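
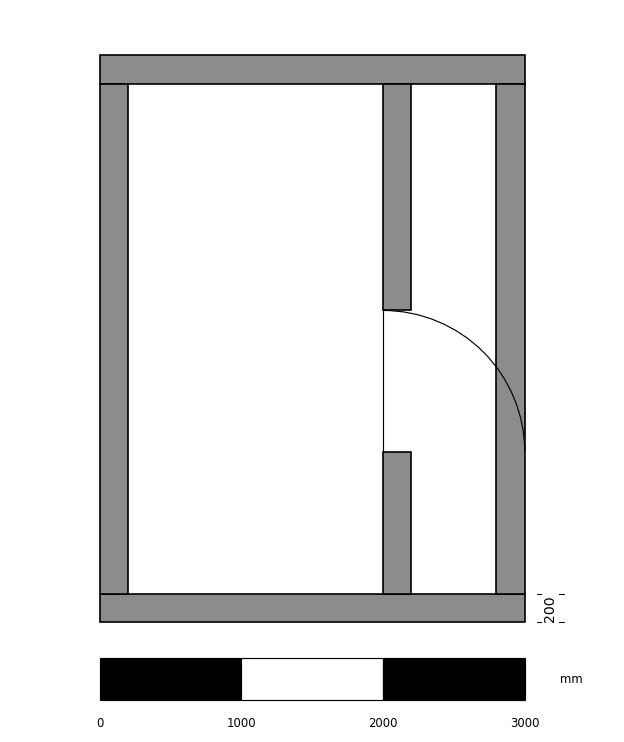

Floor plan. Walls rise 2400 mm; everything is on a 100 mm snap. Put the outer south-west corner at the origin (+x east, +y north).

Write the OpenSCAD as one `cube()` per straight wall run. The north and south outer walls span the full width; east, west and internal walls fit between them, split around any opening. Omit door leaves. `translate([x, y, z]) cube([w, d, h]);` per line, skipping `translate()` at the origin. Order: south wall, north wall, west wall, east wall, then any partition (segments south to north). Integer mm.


cube([3000, 200, 2400]);
translate([0, 3800, 0]) cube([3000, 200, 2400]);
translate([0, 200, 0]) cube([200, 3600, 2400]);
translate([2800, 200, 0]) cube([200, 3600, 2400]);
translate([2000, 200, 0]) cube([200, 1000, 2400]);
translate([2000, 2200, 0]) cube([200, 1600, 2400]);


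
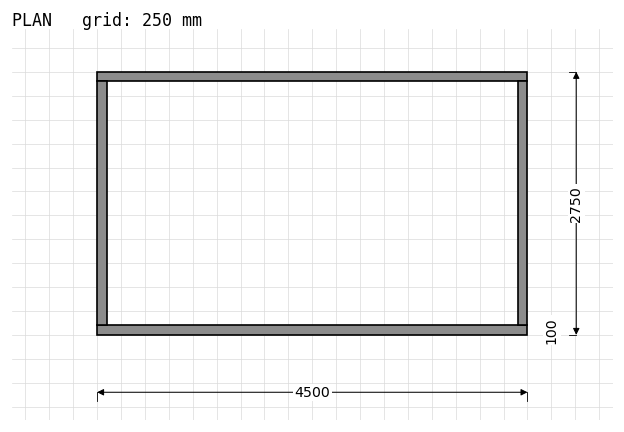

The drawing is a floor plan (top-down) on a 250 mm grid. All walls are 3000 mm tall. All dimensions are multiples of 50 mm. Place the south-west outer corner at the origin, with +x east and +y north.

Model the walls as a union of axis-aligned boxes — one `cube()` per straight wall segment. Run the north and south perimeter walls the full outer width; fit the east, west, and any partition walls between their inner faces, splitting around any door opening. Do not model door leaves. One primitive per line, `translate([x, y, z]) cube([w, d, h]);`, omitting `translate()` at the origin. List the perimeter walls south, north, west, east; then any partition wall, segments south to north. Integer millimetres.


cube([4500, 100, 3000]);
translate([0, 2650, 0]) cube([4500, 100, 3000]);
translate([0, 100, 0]) cube([100, 2550, 3000]);
translate([4400, 100, 0]) cube([100, 2550, 3000]);


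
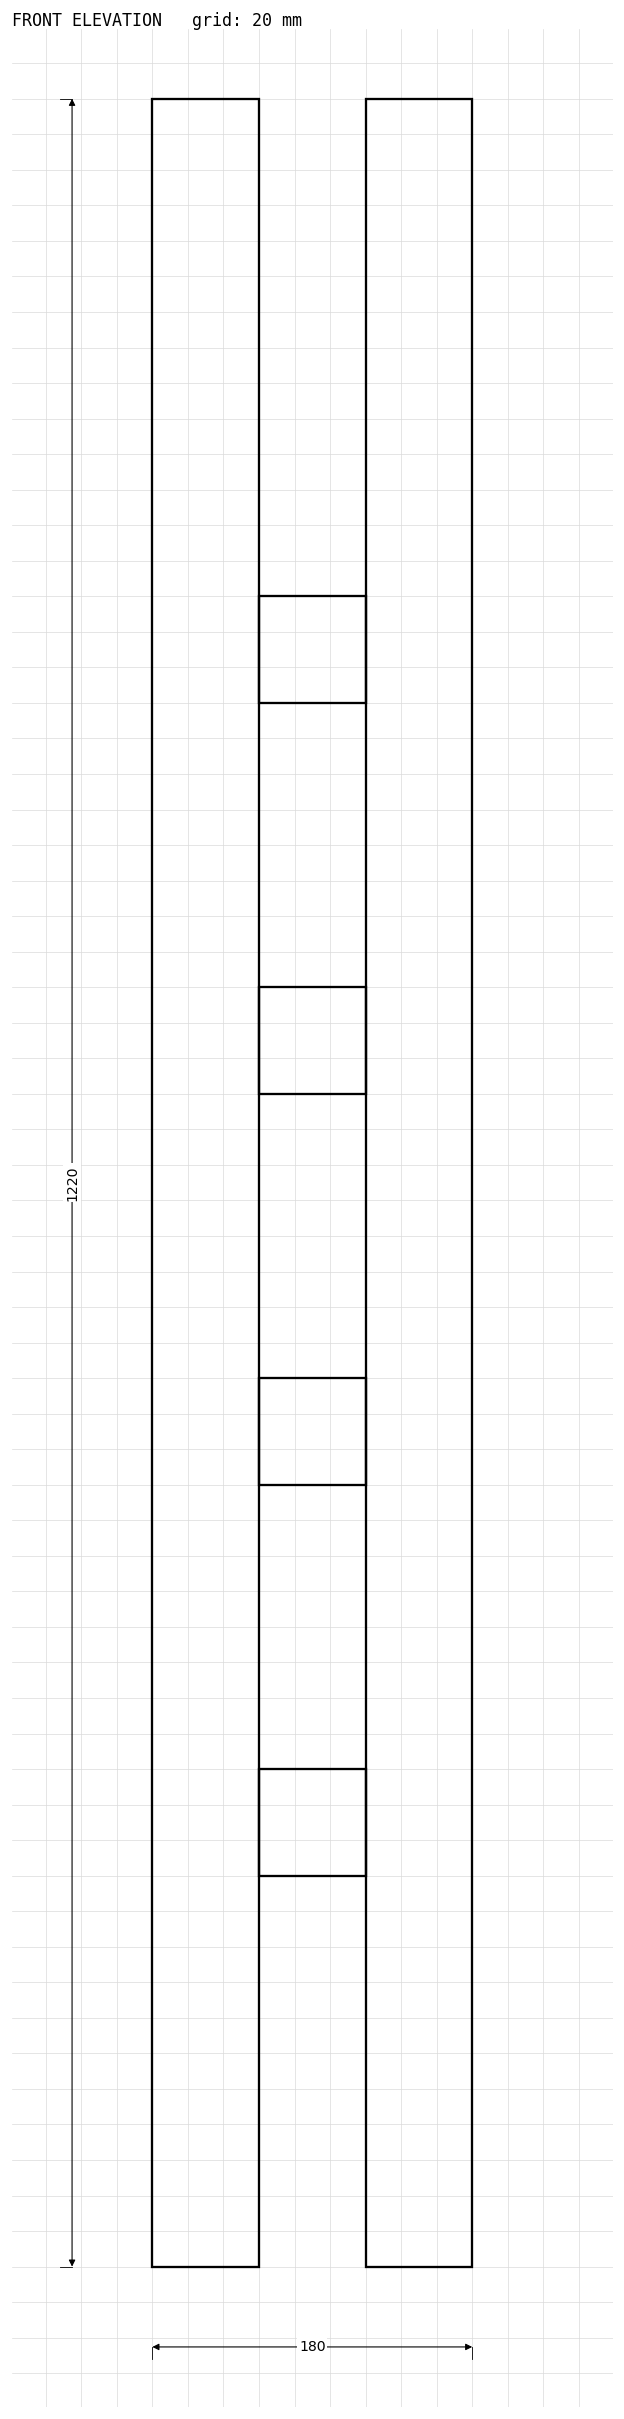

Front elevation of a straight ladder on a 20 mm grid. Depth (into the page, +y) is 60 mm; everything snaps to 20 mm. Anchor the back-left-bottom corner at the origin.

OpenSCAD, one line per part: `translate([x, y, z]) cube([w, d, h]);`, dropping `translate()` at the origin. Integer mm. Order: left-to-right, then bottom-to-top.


cube([60, 60, 1220]);
translate([60, 0, 220]) cube([60, 60, 60]);
translate([60, 0, 440]) cube([60, 60, 60]);
translate([60, 0, 660]) cube([60, 60, 60]);
translate([60, 0, 880]) cube([60, 60, 60]);
translate([120, 0, 0]) cube([60, 60, 1220]);


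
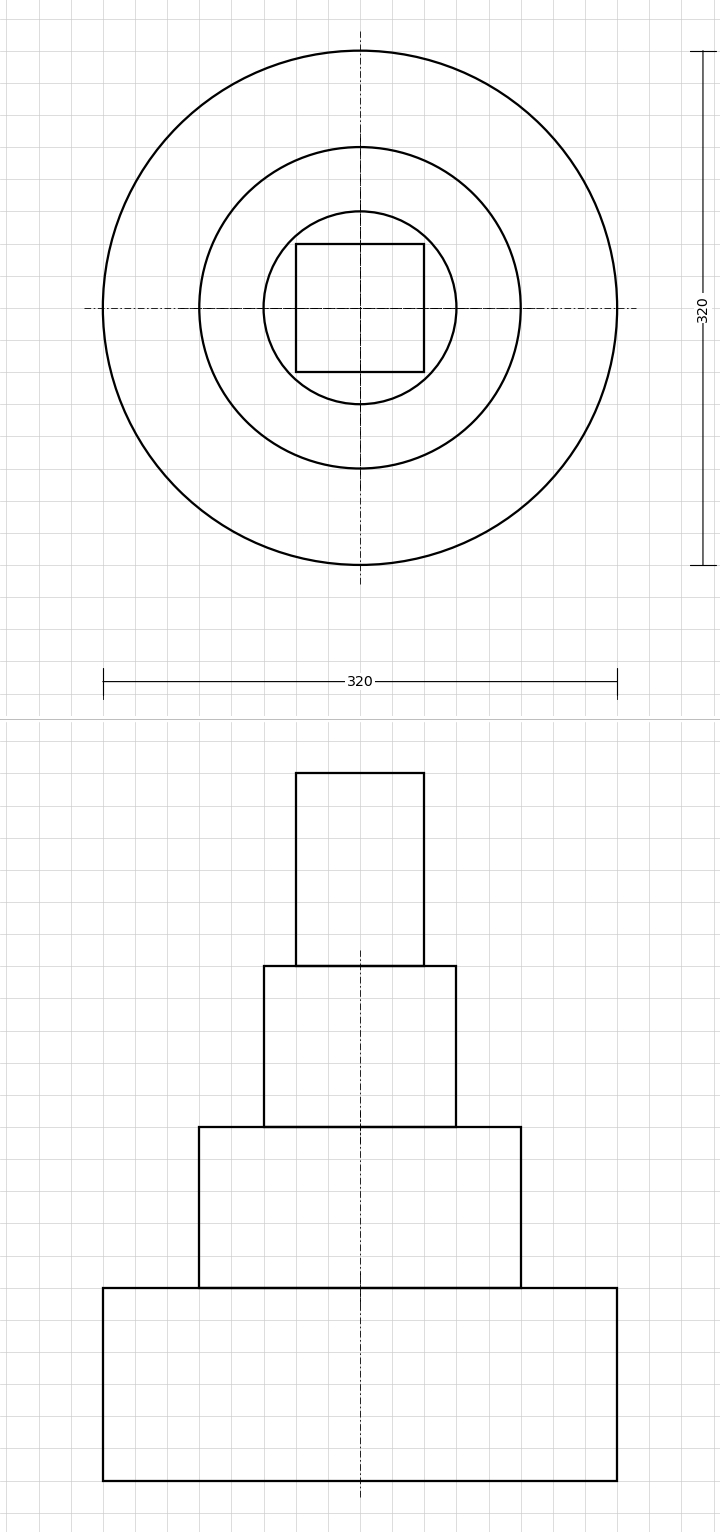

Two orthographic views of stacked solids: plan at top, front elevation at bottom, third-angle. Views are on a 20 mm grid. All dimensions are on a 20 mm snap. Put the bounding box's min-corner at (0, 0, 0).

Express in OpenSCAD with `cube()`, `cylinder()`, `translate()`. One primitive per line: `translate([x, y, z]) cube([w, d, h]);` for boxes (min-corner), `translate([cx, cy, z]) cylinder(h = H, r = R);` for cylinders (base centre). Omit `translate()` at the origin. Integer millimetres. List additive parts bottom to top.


translate([160, 160, 0]) cylinder(h = 120, r = 160);
translate([160, 160, 120]) cylinder(h = 100, r = 100);
translate([160, 160, 220]) cylinder(h = 100, r = 60);
translate([120, 120, 320]) cube([80, 80, 120]);


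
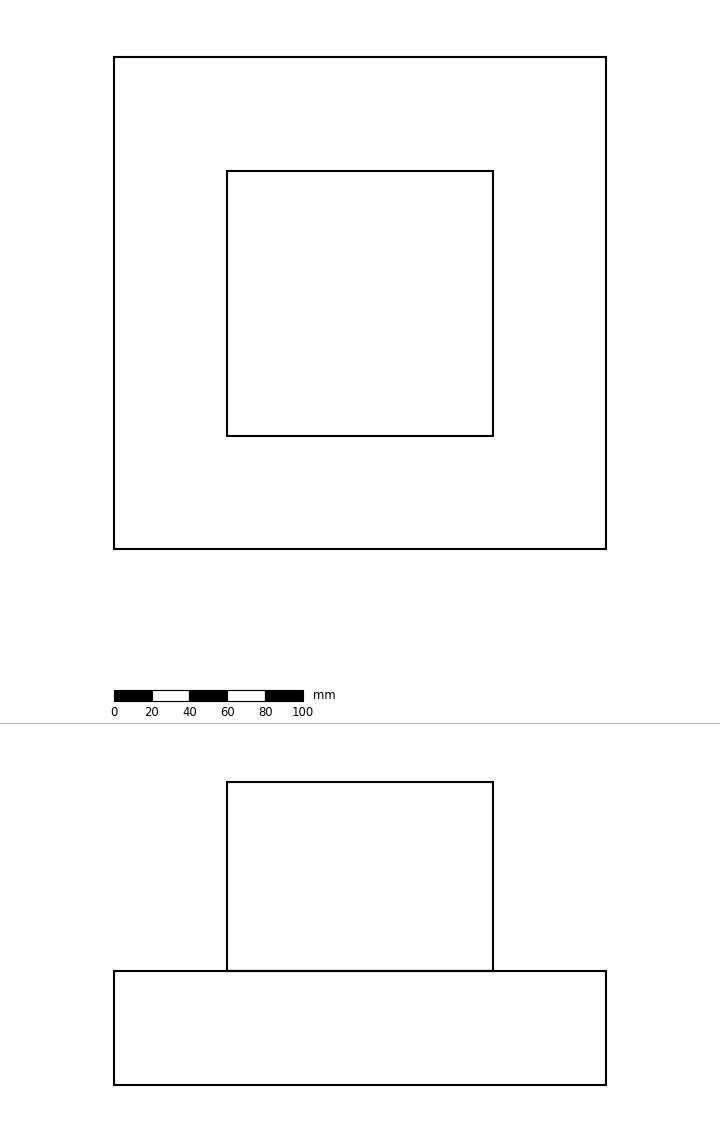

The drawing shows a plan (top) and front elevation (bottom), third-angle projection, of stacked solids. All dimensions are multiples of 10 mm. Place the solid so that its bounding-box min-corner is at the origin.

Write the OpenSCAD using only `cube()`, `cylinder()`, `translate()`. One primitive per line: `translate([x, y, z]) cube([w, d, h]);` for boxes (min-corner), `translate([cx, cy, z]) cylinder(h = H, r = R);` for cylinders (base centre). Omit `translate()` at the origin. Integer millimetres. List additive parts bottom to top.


cube([260, 260, 60]);
translate([60, 60, 60]) cube([140, 140, 100]);


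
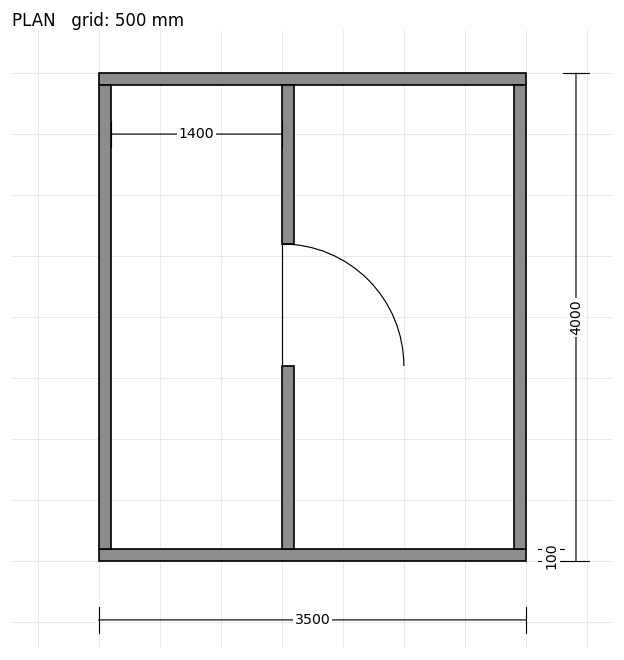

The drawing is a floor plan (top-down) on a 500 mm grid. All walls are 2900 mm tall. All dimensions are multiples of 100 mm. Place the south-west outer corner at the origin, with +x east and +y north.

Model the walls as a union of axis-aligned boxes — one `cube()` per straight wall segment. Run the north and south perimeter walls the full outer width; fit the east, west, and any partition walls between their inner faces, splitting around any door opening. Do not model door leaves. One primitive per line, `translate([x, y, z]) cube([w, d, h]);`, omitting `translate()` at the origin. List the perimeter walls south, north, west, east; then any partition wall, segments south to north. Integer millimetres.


cube([3500, 100, 2900]);
translate([0, 3900, 0]) cube([3500, 100, 2900]);
translate([0, 100, 0]) cube([100, 3800, 2900]);
translate([3400, 100, 0]) cube([100, 3800, 2900]);
translate([1500, 100, 0]) cube([100, 1500, 2900]);
translate([1500, 2600, 0]) cube([100, 1300, 2900]);


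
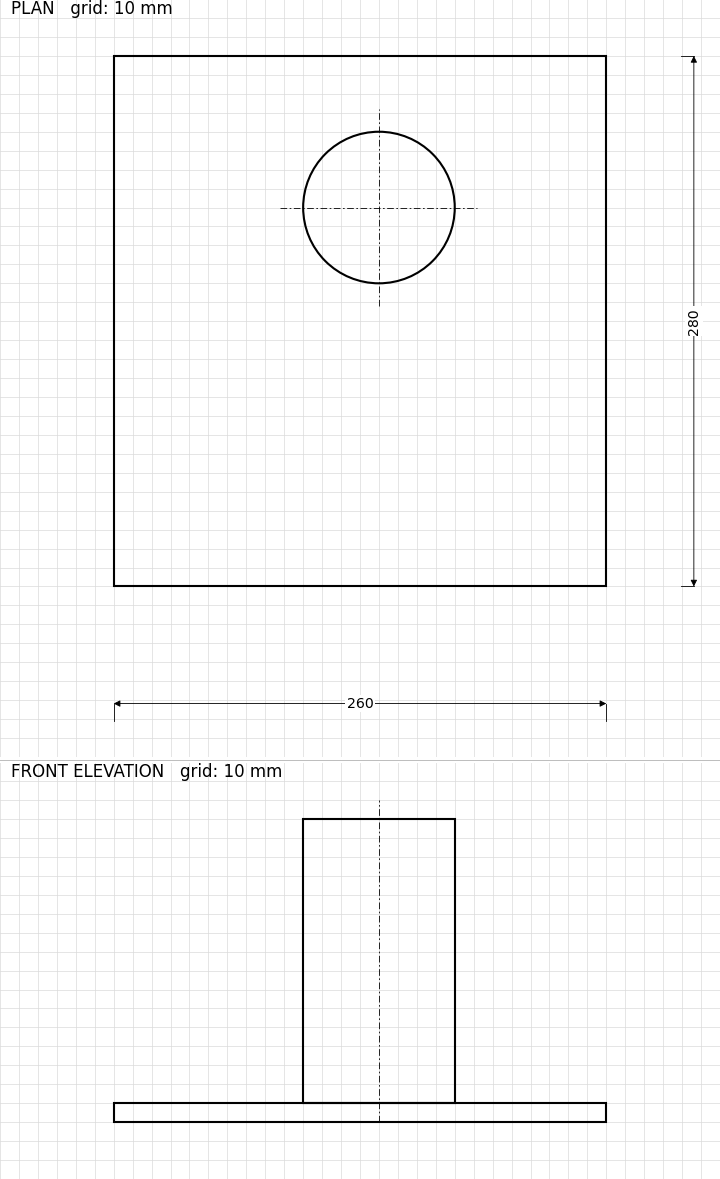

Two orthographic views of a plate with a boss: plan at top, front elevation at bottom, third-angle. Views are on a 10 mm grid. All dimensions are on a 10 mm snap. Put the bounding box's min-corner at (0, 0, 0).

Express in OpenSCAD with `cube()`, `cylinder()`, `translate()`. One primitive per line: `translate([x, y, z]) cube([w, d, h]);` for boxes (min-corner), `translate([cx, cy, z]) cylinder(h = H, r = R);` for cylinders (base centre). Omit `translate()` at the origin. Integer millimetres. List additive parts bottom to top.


cube([260, 280, 10]);
translate([140, 200, 10]) cylinder(h = 150, r = 40);


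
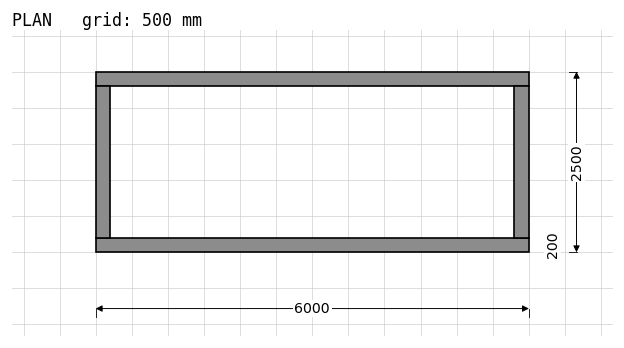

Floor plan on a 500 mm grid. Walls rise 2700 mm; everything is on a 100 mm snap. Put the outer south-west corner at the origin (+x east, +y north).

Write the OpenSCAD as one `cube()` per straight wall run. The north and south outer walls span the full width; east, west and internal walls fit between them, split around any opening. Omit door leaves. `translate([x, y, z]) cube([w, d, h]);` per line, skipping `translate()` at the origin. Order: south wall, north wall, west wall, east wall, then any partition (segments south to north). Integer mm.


cube([6000, 200, 2700]);
translate([0, 2300, 0]) cube([6000, 200, 2700]);
translate([0, 200, 0]) cube([200, 2100, 2700]);
translate([5800, 200, 0]) cube([200, 2100, 2700]);


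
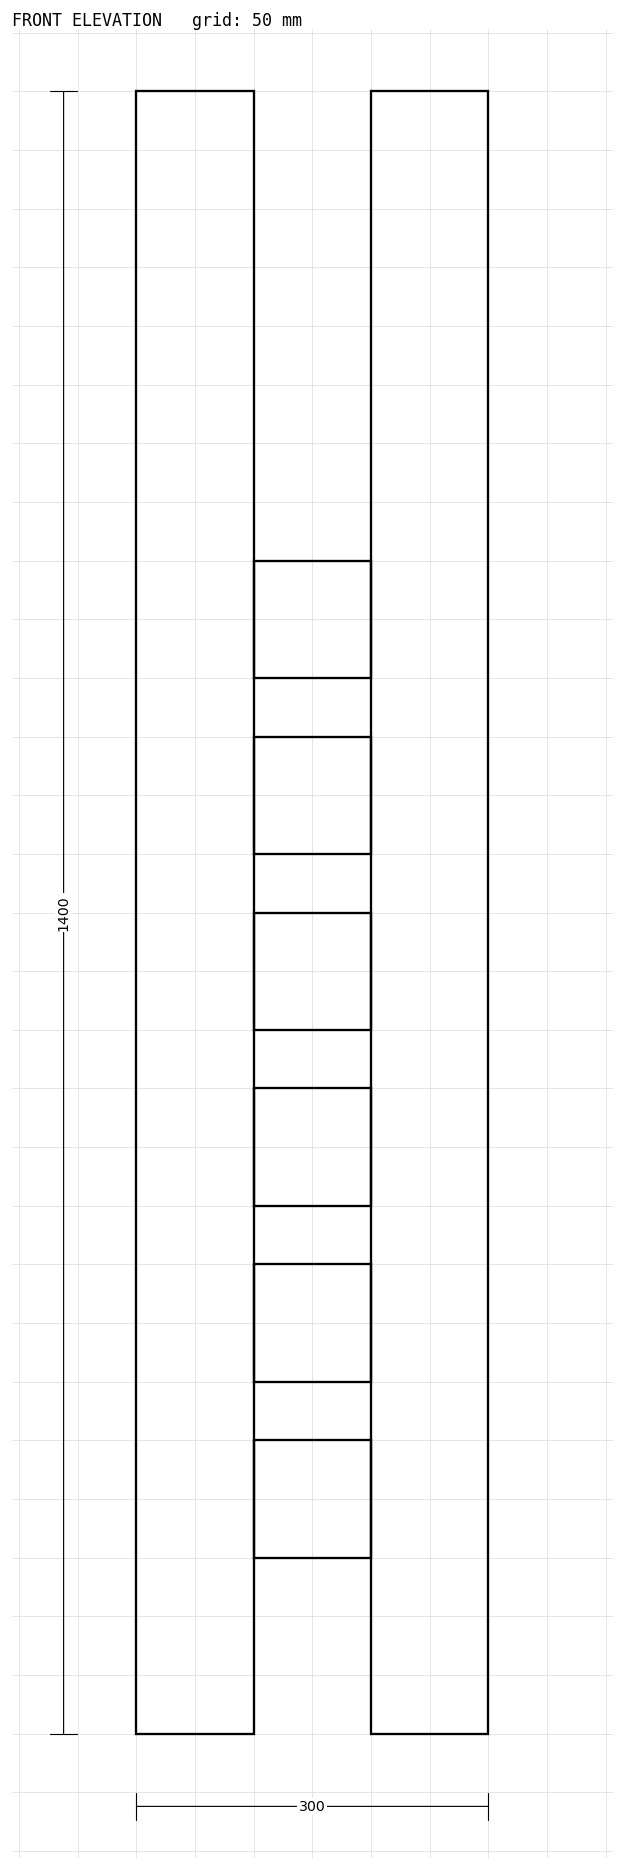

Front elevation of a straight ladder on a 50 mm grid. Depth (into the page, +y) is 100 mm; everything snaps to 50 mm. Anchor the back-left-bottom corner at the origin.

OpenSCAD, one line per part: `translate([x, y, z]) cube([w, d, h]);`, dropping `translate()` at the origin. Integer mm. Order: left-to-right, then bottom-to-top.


cube([100, 100, 1400]);
translate([100, 0, 150]) cube([100, 100, 100]);
translate([100, 0, 300]) cube([100, 100, 100]);
translate([100, 0, 450]) cube([100, 100, 100]);
translate([100, 0, 600]) cube([100, 100, 100]);
translate([100, 0, 750]) cube([100, 100, 100]);
translate([100, 0, 900]) cube([100, 100, 100]);
translate([200, 0, 0]) cube([100, 100, 1400]);


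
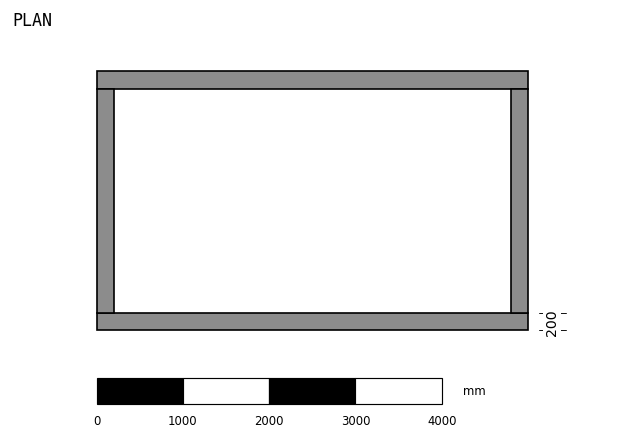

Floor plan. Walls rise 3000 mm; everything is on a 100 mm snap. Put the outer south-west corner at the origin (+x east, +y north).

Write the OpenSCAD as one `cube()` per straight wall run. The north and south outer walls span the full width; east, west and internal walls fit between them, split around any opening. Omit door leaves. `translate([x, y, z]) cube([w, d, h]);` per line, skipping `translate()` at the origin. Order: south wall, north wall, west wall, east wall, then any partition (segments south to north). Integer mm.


cube([5000, 200, 3000]);
translate([0, 2800, 0]) cube([5000, 200, 3000]);
translate([0, 200, 0]) cube([200, 2600, 3000]);
translate([4800, 200, 0]) cube([200, 2600, 3000]);


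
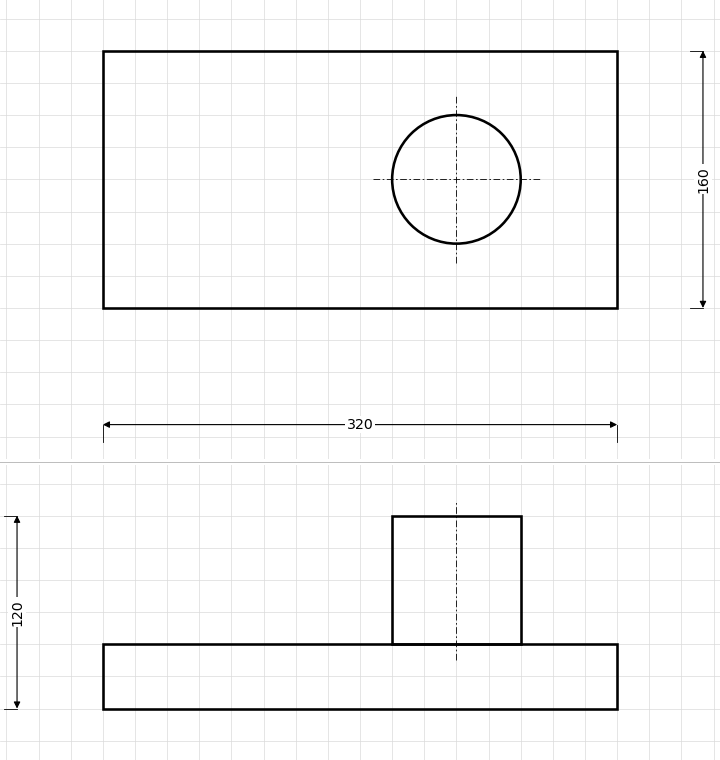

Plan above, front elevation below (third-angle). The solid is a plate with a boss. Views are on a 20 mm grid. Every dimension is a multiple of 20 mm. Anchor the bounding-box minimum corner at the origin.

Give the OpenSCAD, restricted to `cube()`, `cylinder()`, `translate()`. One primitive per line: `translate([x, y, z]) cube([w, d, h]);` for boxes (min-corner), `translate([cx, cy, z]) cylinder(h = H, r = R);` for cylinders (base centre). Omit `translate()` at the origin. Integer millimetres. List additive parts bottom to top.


cube([320, 160, 40]);
translate([220, 80, 40]) cylinder(h = 80, r = 40);


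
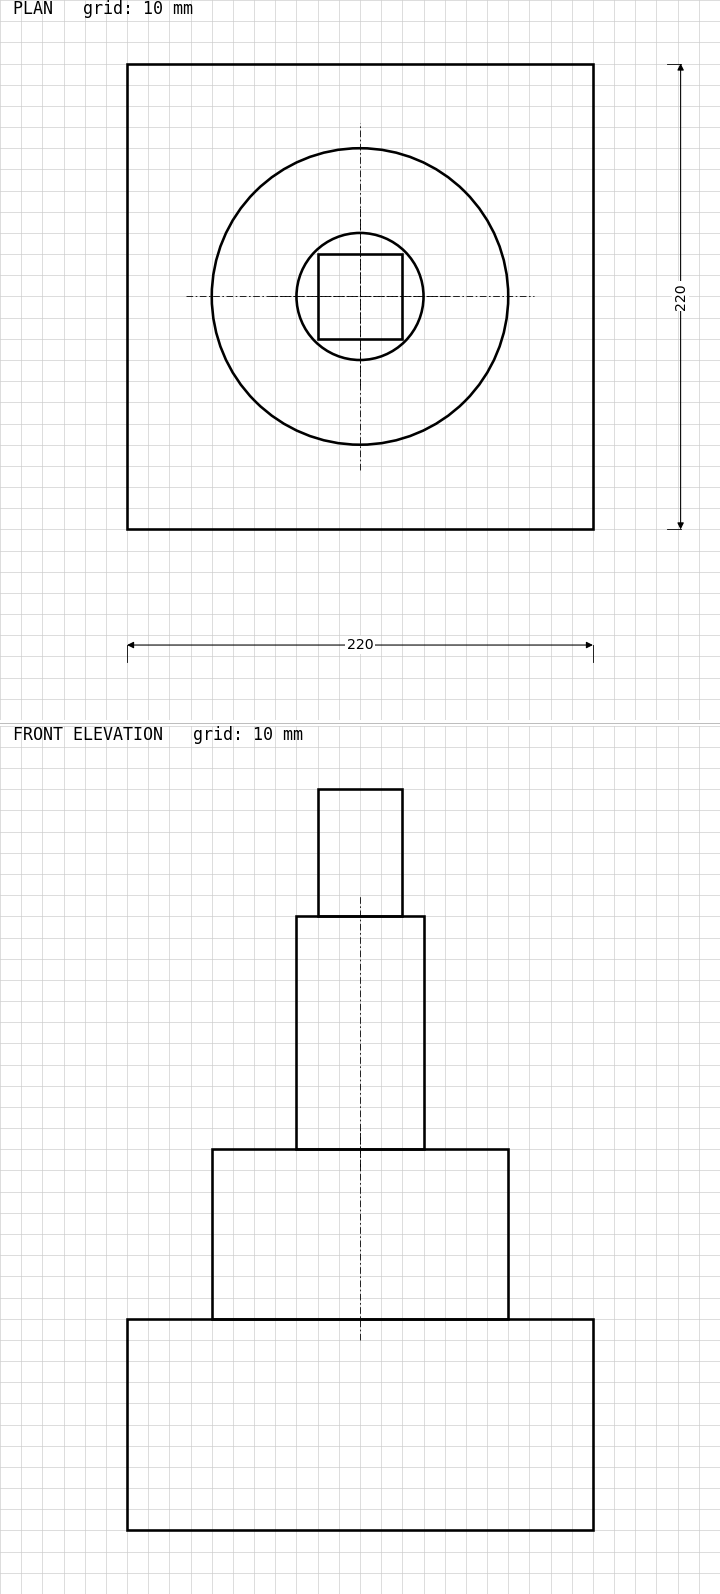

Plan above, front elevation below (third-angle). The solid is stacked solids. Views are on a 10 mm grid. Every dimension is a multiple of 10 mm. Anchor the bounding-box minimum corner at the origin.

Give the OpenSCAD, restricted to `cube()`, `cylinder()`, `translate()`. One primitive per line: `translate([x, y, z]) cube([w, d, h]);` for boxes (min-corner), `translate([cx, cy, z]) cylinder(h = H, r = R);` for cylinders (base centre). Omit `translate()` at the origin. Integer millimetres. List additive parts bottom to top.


cube([220, 220, 100]);
translate([110, 110, 100]) cylinder(h = 80, r = 70);
translate([110, 110, 180]) cylinder(h = 110, r = 30);
translate([90, 90, 290]) cube([40, 40, 60]);


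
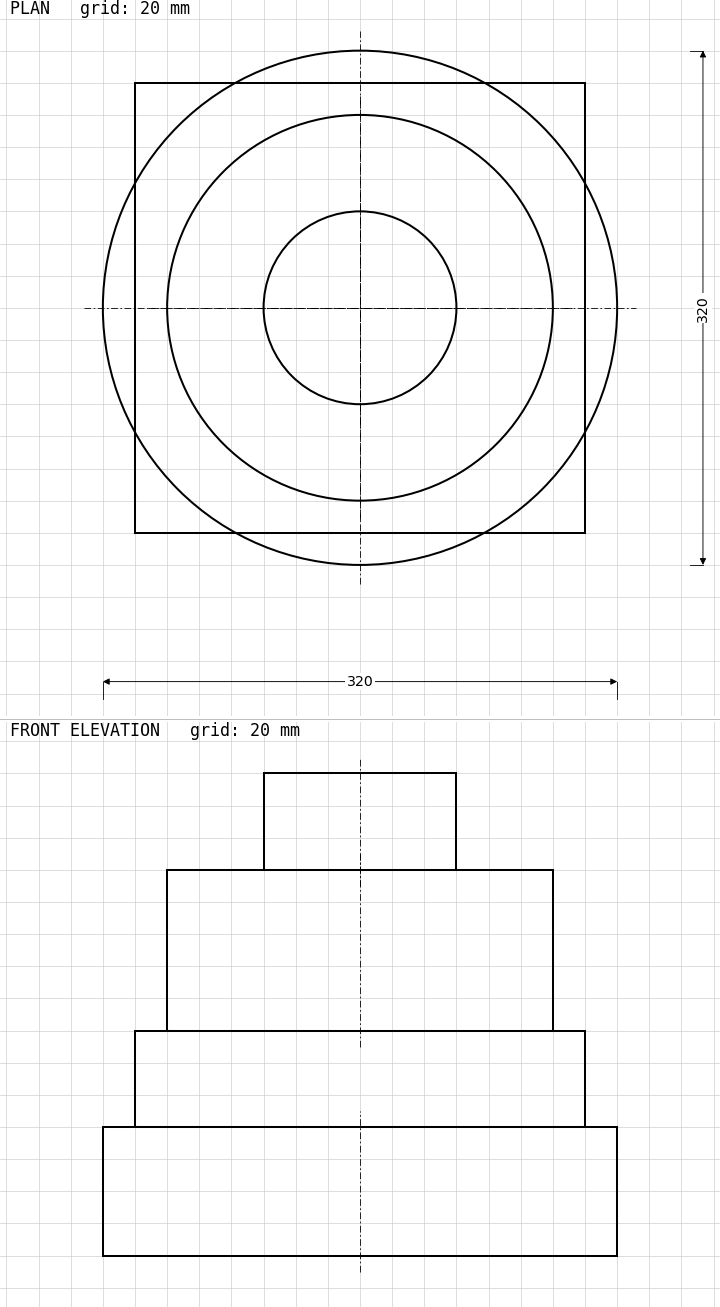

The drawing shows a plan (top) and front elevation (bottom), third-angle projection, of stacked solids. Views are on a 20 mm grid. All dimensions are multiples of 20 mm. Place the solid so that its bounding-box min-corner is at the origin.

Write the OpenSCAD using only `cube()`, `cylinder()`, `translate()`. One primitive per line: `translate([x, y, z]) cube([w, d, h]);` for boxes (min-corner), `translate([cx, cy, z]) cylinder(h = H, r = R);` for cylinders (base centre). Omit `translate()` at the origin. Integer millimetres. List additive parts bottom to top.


translate([160, 160, 0]) cylinder(h = 80, r = 160);
translate([20, 20, 80]) cube([280, 280, 60]);
translate([160, 160, 140]) cylinder(h = 100, r = 120);
translate([160, 160, 240]) cylinder(h = 60, r = 60);


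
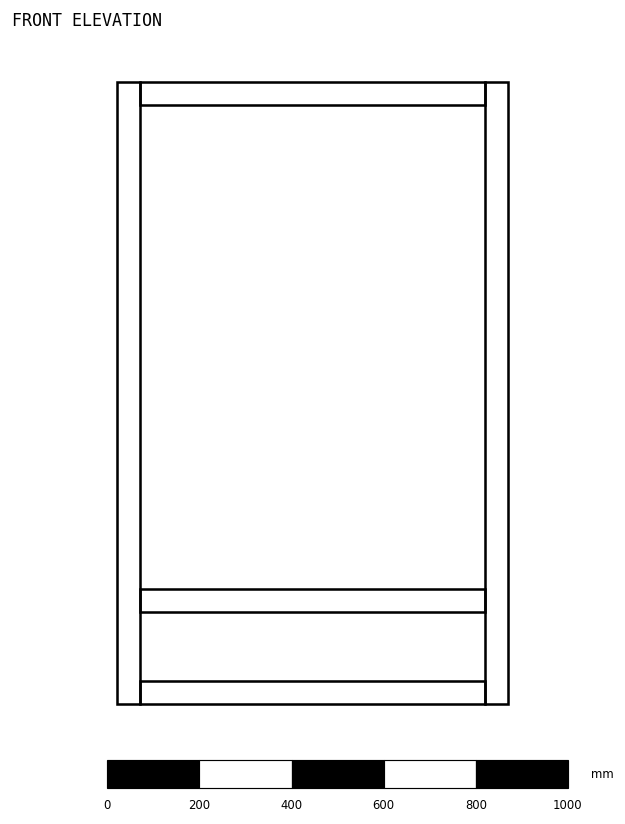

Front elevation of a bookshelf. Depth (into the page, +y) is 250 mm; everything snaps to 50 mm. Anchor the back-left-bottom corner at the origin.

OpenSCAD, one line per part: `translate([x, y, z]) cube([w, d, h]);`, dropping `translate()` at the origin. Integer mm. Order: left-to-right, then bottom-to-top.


cube([50, 250, 1350]);
translate([50, 0, 0]) cube([750, 250, 50]);
translate([50, 0, 200]) cube([750, 250, 50]);
translate([50, 0, 1300]) cube([750, 250, 50]);
translate([800, 0, 0]) cube([50, 250, 1350]);


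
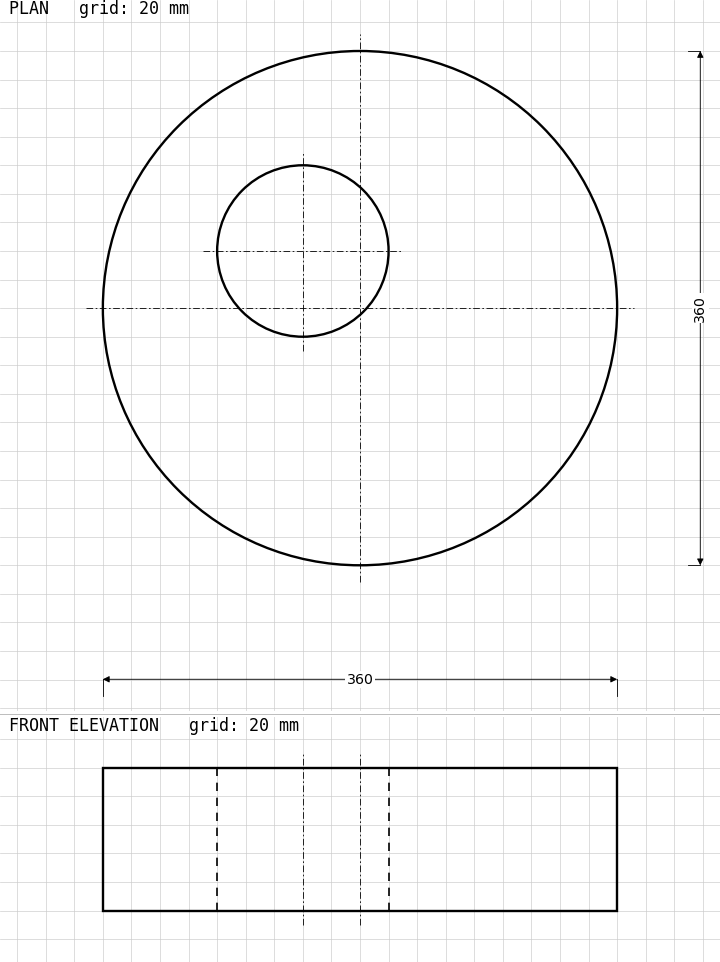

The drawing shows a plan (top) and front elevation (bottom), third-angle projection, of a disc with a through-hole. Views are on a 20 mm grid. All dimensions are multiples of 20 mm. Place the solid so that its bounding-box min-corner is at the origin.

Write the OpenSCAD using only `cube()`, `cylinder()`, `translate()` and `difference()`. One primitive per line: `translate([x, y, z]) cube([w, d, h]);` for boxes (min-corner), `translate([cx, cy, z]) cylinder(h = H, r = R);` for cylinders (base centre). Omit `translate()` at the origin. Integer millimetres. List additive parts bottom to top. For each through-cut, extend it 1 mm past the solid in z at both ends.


difference() {
  translate([180, 180, 0]) cylinder(h = 100, r = 180);
  translate([140, 220, -1]) cylinder(h = 102, r = 60);
}


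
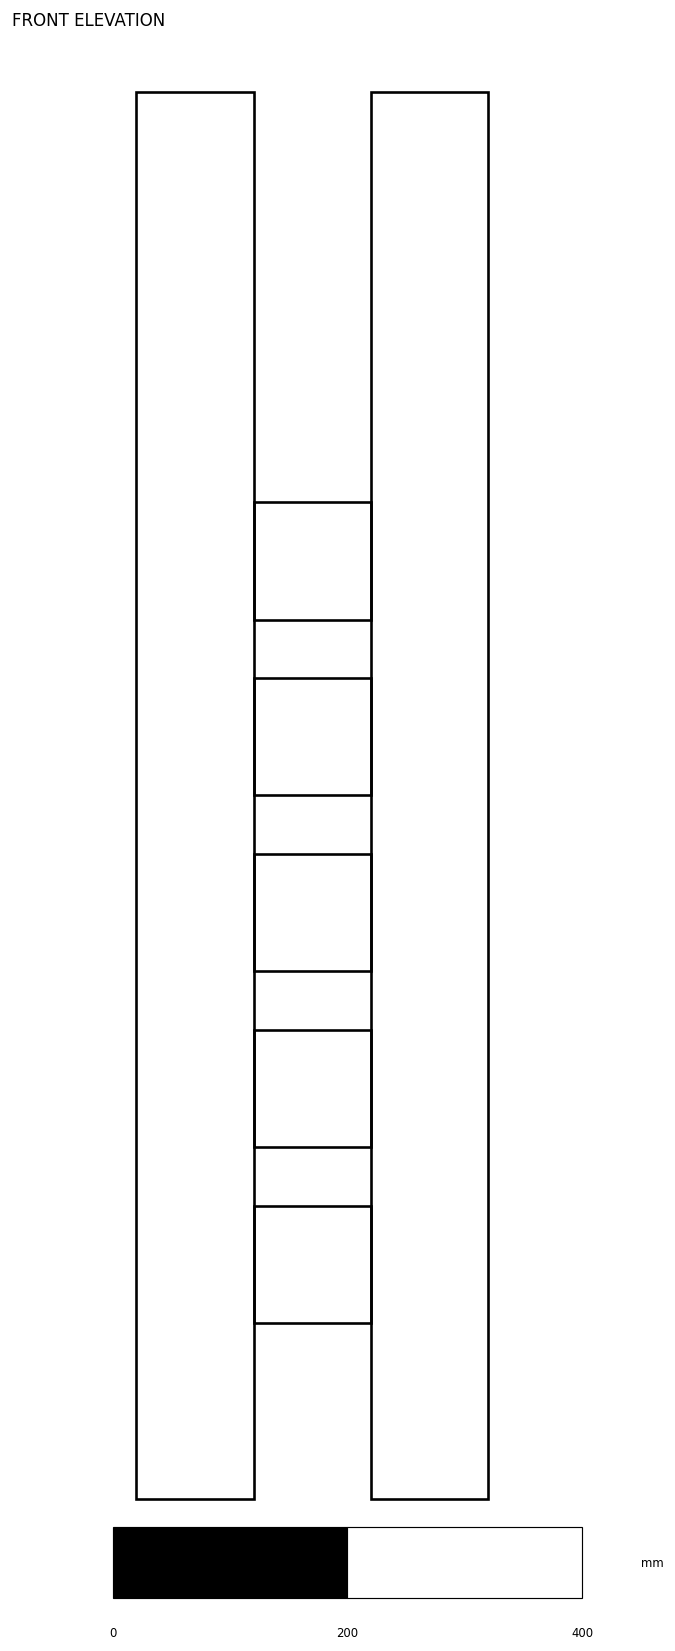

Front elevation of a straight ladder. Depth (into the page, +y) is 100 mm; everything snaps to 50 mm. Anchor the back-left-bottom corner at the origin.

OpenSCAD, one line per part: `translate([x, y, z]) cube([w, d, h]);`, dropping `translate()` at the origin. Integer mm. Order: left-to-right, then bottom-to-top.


cube([100, 100, 1200]);
translate([100, 0, 150]) cube([100, 100, 100]);
translate([100, 0, 300]) cube([100, 100, 100]);
translate([100, 0, 450]) cube([100, 100, 100]);
translate([100, 0, 600]) cube([100, 100, 100]);
translate([100, 0, 750]) cube([100, 100, 100]);
translate([200, 0, 0]) cube([100, 100, 1200]);


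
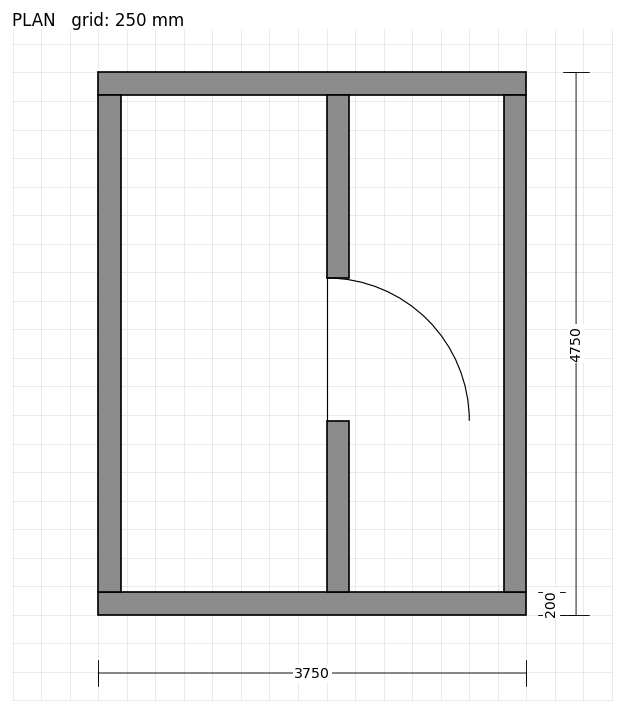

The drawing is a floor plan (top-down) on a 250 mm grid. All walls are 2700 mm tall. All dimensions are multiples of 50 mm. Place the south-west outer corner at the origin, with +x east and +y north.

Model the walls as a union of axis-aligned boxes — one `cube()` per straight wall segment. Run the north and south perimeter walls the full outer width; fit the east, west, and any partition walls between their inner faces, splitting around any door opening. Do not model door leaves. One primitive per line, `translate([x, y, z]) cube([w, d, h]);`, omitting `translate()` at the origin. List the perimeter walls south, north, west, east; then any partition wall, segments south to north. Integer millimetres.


cube([3750, 200, 2700]);
translate([0, 4550, 0]) cube([3750, 200, 2700]);
translate([0, 200, 0]) cube([200, 4350, 2700]);
translate([3550, 200, 0]) cube([200, 4350, 2700]);
translate([2000, 200, 0]) cube([200, 1500, 2700]);
translate([2000, 2950, 0]) cube([200, 1600, 2700]);


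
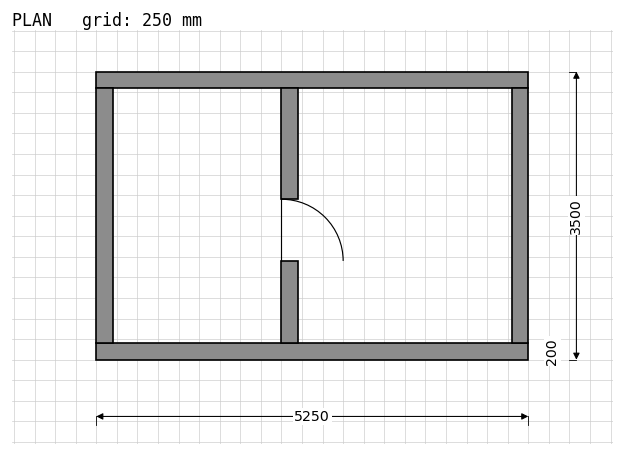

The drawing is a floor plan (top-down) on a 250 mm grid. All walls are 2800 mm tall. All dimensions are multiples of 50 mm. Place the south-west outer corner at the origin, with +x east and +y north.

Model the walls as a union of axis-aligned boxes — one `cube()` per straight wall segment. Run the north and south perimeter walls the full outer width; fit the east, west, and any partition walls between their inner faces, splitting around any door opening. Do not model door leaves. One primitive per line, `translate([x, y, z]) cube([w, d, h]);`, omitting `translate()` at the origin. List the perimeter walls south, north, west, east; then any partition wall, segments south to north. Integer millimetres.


cube([5250, 200, 2800]);
translate([0, 3300, 0]) cube([5250, 200, 2800]);
translate([0, 200, 0]) cube([200, 3100, 2800]);
translate([5050, 200, 0]) cube([200, 3100, 2800]);
translate([2250, 200, 0]) cube([200, 1000, 2800]);
translate([2250, 1950, 0]) cube([200, 1350, 2800]);


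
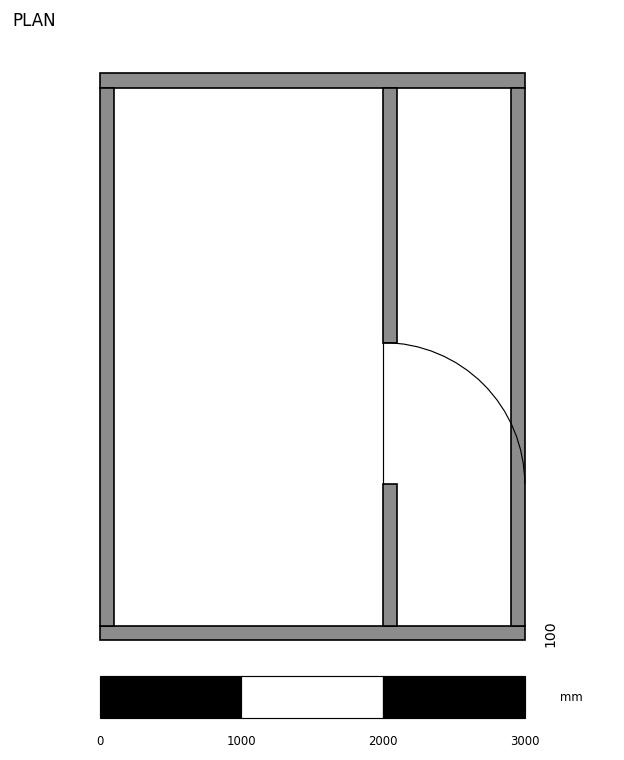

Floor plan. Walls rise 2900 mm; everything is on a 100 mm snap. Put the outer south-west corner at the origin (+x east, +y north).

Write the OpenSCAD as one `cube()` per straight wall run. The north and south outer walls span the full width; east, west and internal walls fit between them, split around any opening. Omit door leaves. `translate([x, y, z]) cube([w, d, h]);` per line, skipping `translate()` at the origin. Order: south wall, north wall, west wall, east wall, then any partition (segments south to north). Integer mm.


cube([3000, 100, 2900]);
translate([0, 3900, 0]) cube([3000, 100, 2900]);
translate([0, 100, 0]) cube([100, 3800, 2900]);
translate([2900, 100, 0]) cube([100, 3800, 2900]);
translate([2000, 100, 0]) cube([100, 1000, 2900]);
translate([2000, 2100, 0]) cube([100, 1800, 2900]);


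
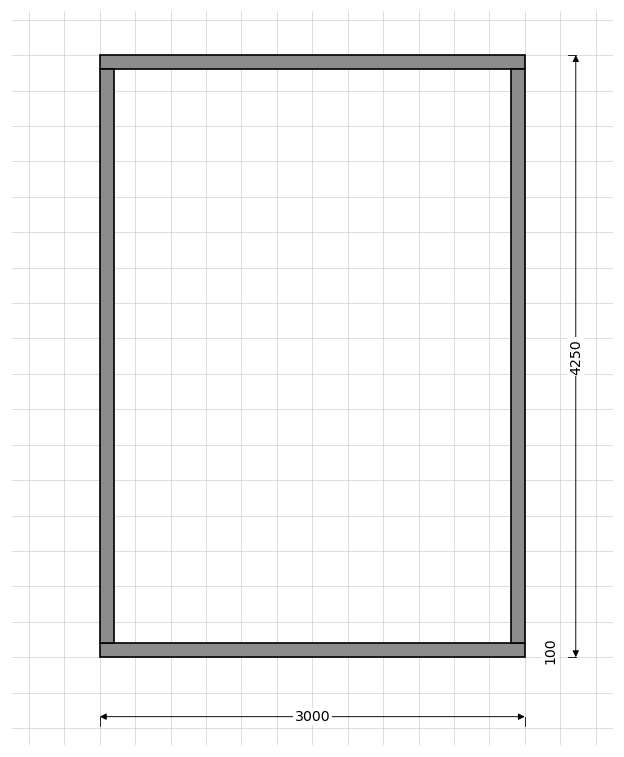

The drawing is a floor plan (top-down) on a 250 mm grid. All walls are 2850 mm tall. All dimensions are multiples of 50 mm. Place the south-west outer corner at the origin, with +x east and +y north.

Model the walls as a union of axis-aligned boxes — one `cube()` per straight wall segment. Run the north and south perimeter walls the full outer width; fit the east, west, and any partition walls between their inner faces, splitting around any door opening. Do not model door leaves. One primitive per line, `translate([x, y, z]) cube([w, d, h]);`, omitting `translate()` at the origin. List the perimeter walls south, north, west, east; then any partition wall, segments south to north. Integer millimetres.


cube([3000, 100, 2850]);
translate([0, 4150, 0]) cube([3000, 100, 2850]);
translate([0, 100, 0]) cube([100, 4050, 2850]);
translate([2900, 100, 0]) cube([100, 4050, 2850]);


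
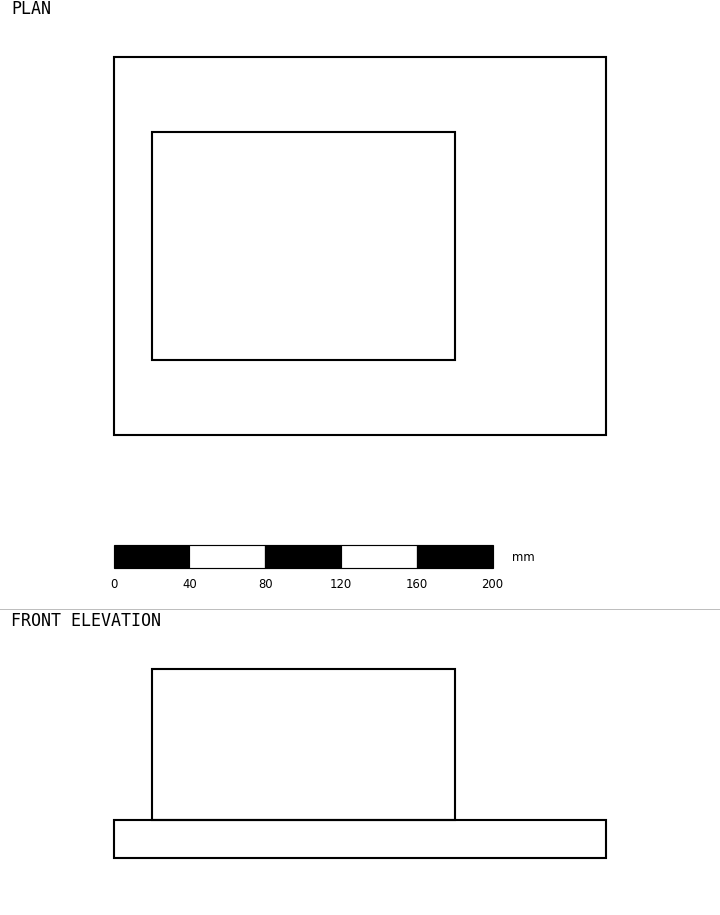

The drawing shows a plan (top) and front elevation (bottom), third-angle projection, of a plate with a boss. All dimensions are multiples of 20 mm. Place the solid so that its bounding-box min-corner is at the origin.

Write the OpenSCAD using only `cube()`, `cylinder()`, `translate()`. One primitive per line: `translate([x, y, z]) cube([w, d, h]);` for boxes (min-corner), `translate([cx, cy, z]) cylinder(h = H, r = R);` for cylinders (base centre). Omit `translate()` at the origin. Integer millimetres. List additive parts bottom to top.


cube([260, 200, 20]);
translate([20, 40, 20]) cube([160, 120, 80]);


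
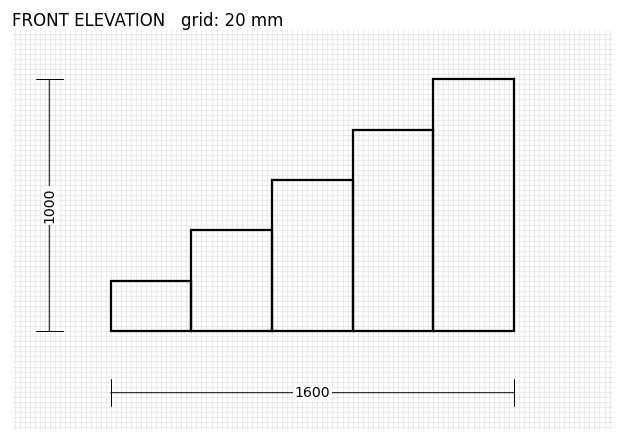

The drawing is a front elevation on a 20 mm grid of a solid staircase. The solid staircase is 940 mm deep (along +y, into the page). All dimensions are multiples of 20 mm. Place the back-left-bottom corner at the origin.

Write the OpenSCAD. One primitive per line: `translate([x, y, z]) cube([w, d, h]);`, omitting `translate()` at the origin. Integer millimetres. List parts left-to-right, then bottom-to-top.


cube([320, 940, 200]);
translate([320, 0, 0]) cube([320, 940, 400]);
translate([640, 0, 0]) cube([320, 940, 600]);
translate([960, 0, 0]) cube([320, 940, 800]);
translate([1280, 0, 0]) cube([320, 940, 1000]);


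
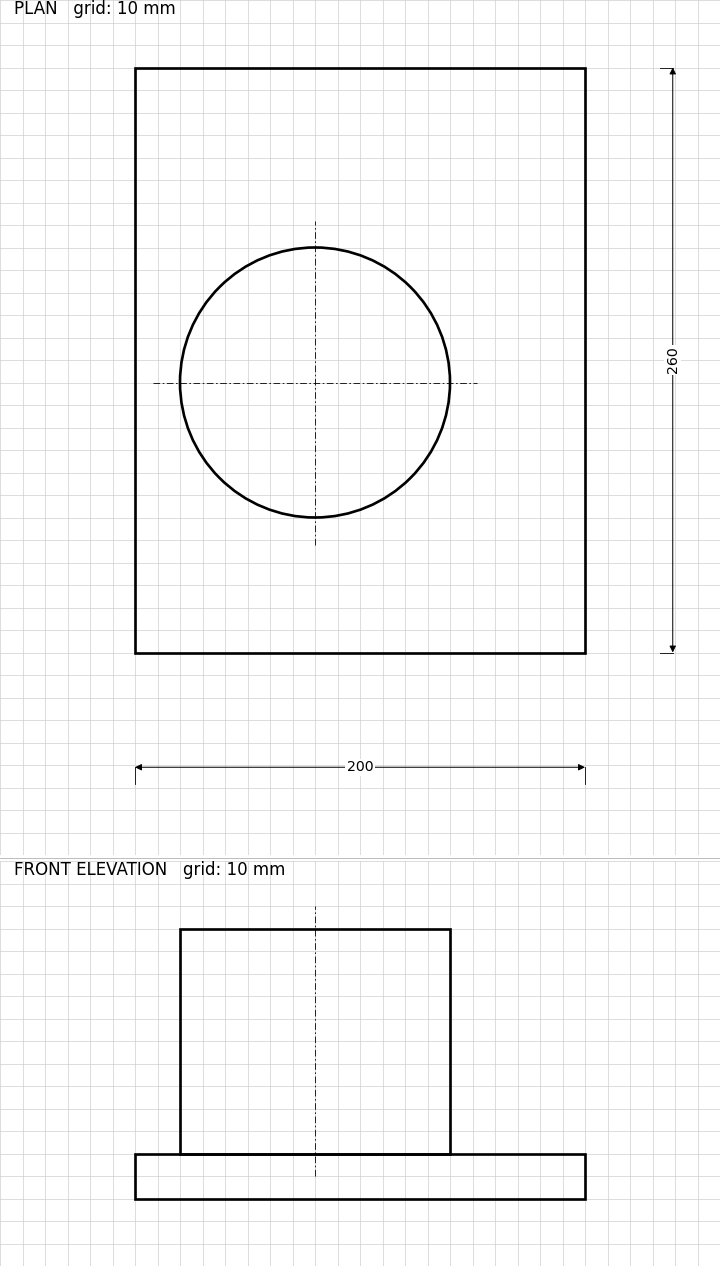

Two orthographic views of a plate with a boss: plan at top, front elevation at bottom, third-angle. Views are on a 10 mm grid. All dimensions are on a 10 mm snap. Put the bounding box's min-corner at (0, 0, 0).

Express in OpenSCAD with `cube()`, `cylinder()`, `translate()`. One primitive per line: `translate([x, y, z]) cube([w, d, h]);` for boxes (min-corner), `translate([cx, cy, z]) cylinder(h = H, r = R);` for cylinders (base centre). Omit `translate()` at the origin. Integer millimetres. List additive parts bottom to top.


cube([200, 260, 20]);
translate([80, 120, 20]) cylinder(h = 100, r = 60);


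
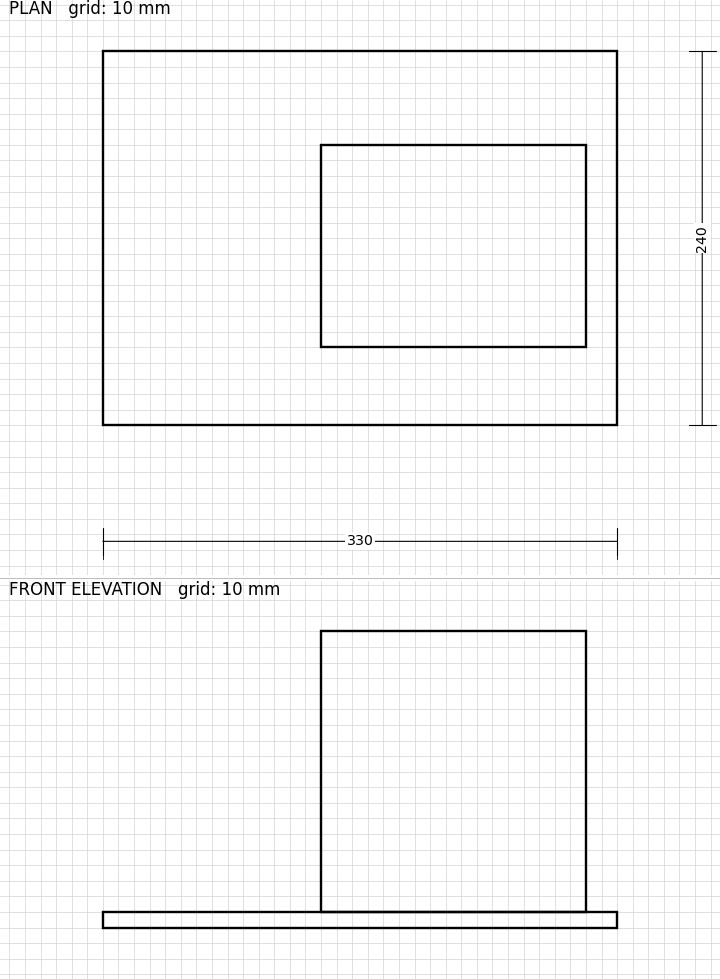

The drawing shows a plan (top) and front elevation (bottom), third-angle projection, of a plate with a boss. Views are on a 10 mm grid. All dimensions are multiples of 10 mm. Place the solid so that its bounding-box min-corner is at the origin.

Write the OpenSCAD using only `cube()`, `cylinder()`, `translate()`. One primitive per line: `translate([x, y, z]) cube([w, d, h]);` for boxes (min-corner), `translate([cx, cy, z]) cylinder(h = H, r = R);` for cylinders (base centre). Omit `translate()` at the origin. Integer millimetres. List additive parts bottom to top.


cube([330, 240, 10]);
translate([140, 50, 10]) cube([170, 130, 180]);


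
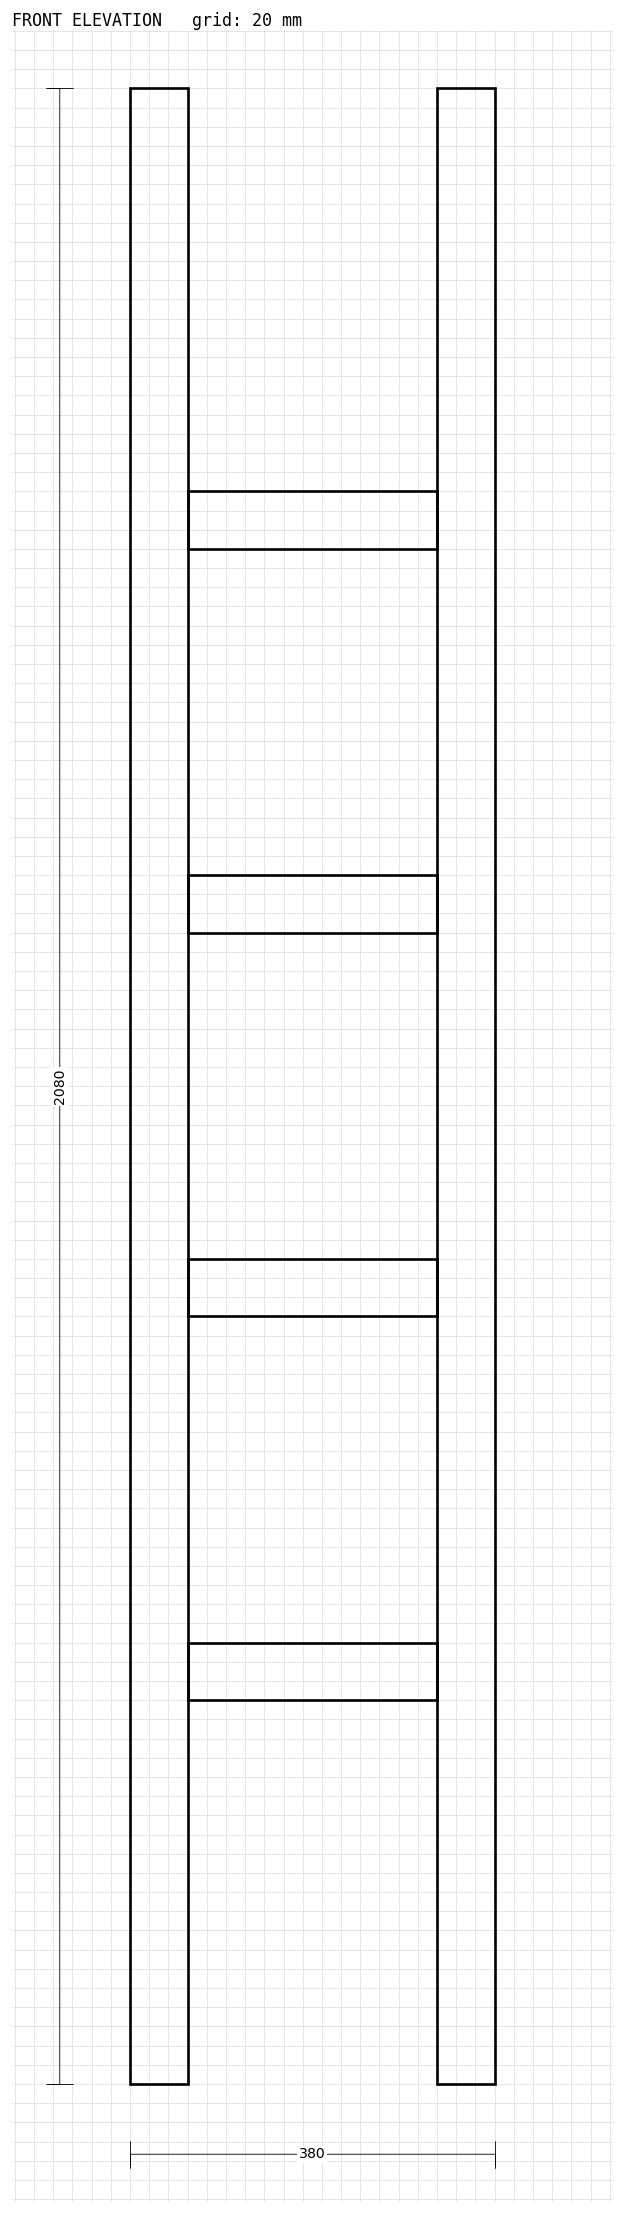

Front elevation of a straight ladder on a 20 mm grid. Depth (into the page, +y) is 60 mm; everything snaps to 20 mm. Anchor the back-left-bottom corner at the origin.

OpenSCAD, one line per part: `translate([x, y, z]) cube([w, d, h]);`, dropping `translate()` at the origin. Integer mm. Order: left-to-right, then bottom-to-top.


cube([60, 60, 2080]);
translate([60, 0, 400]) cube([260, 60, 60]);
translate([60, 0, 800]) cube([260, 60, 60]);
translate([60, 0, 1200]) cube([260, 60, 60]);
translate([60, 0, 1600]) cube([260, 60, 60]);
translate([320, 0, 0]) cube([60, 60, 2080]);


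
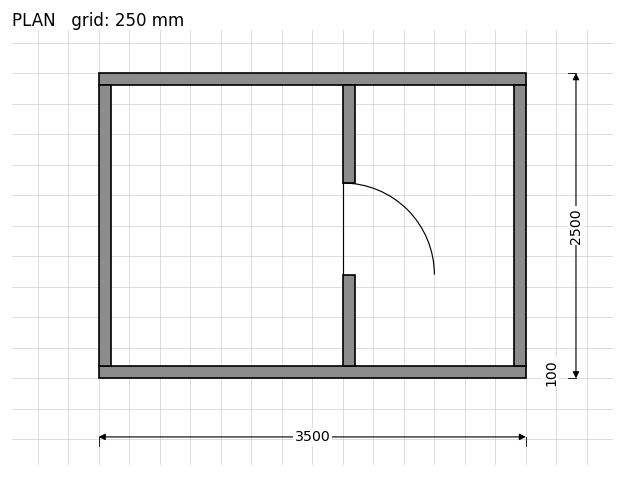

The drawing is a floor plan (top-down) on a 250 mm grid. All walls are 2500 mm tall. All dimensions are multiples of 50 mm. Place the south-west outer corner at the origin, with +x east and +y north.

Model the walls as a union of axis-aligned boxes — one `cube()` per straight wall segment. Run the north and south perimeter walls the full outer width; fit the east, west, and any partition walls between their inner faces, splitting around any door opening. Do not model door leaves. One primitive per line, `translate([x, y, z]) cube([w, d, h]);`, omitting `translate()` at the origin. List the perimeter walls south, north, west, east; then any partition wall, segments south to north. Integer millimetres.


cube([3500, 100, 2500]);
translate([0, 2400, 0]) cube([3500, 100, 2500]);
translate([0, 100, 0]) cube([100, 2300, 2500]);
translate([3400, 100, 0]) cube([100, 2300, 2500]);
translate([2000, 100, 0]) cube([100, 750, 2500]);
translate([2000, 1600, 0]) cube([100, 800, 2500]);


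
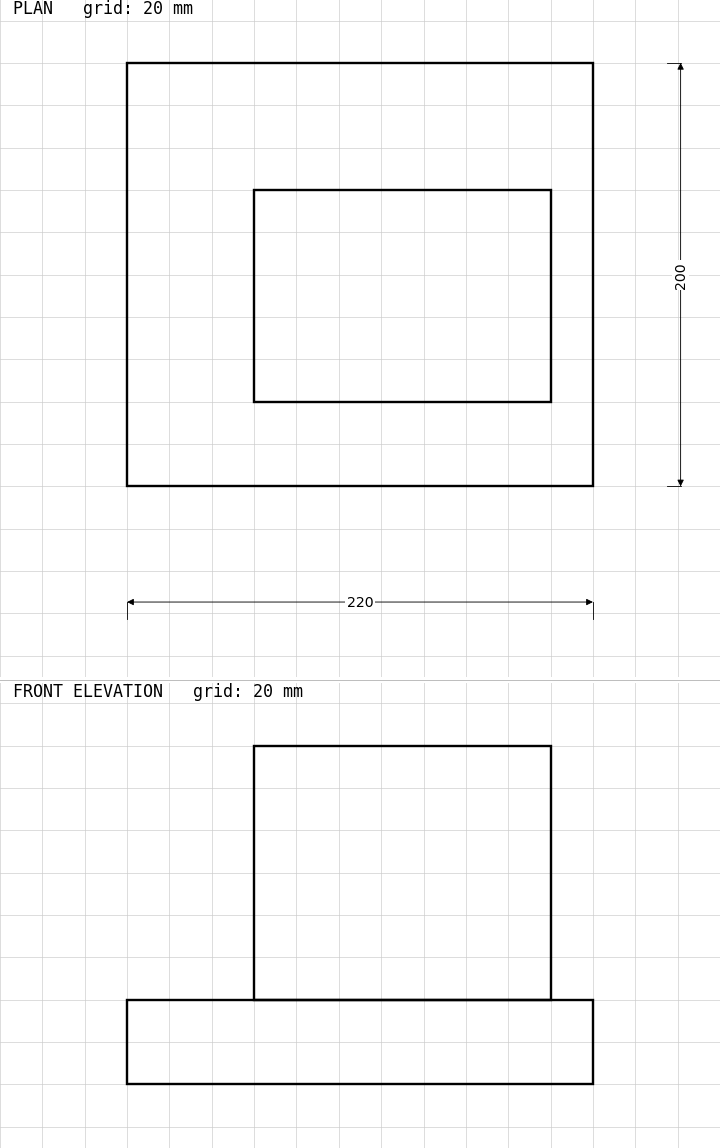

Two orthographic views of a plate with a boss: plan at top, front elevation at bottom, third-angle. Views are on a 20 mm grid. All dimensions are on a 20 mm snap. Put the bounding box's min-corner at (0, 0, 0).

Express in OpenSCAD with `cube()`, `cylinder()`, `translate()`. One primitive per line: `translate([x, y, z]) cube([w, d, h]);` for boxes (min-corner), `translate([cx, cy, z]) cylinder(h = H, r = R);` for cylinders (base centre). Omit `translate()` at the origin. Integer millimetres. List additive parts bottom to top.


cube([220, 200, 40]);
translate([60, 40, 40]) cube([140, 100, 120]);


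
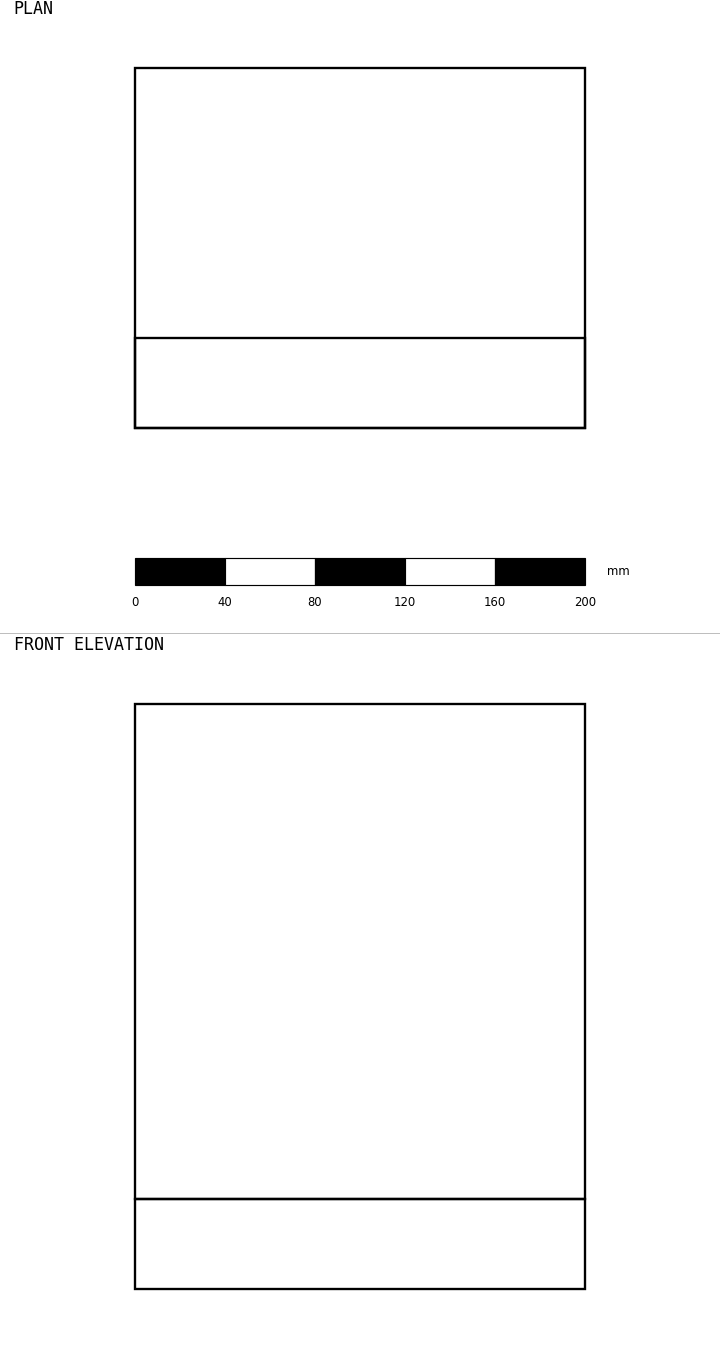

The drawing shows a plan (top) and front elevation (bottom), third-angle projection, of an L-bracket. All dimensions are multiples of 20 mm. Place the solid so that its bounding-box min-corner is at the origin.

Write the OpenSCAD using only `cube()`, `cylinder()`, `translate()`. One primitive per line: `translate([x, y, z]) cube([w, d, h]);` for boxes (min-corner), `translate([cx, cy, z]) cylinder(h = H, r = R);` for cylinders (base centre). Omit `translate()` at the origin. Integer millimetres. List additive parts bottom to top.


cube([200, 160, 40]);
translate([0, 0, 40]) cube([200, 40, 220]);


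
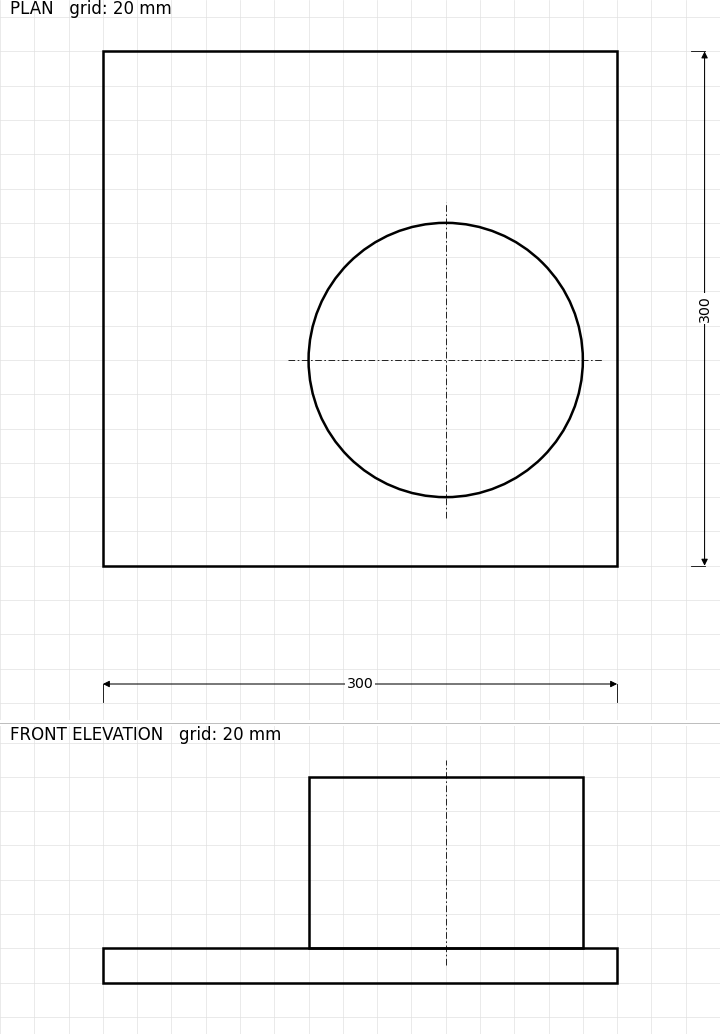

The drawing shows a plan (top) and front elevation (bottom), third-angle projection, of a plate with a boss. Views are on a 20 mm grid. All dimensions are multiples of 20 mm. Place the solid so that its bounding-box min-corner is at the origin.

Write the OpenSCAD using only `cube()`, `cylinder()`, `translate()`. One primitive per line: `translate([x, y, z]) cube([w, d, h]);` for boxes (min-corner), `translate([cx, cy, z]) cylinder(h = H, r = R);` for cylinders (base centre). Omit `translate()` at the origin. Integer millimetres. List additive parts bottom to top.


cube([300, 300, 20]);
translate([200, 120, 20]) cylinder(h = 100, r = 80);


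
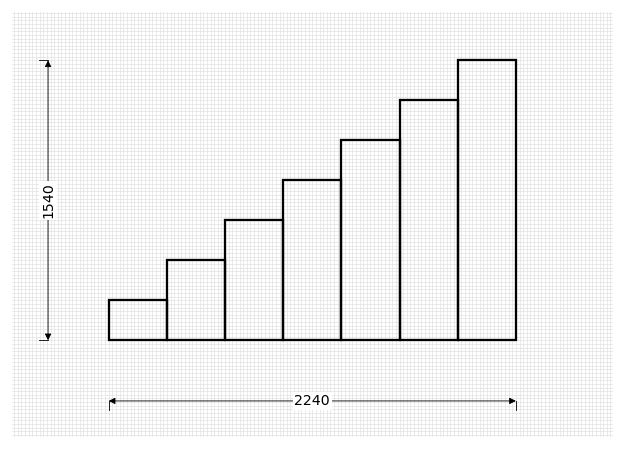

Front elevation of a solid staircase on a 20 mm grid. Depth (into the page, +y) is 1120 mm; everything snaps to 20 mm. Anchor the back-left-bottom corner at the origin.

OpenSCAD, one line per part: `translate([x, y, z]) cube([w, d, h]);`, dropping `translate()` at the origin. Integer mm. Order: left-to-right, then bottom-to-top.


cube([320, 1120, 220]);
translate([320, 0, 0]) cube([320, 1120, 440]);
translate([640, 0, 0]) cube([320, 1120, 660]);
translate([960, 0, 0]) cube([320, 1120, 880]);
translate([1280, 0, 0]) cube([320, 1120, 1100]);
translate([1600, 0, 0]) cube([320, 1120, 1320]);
translate([1920, 0, 0]) cube([320, 1120, 1540]);


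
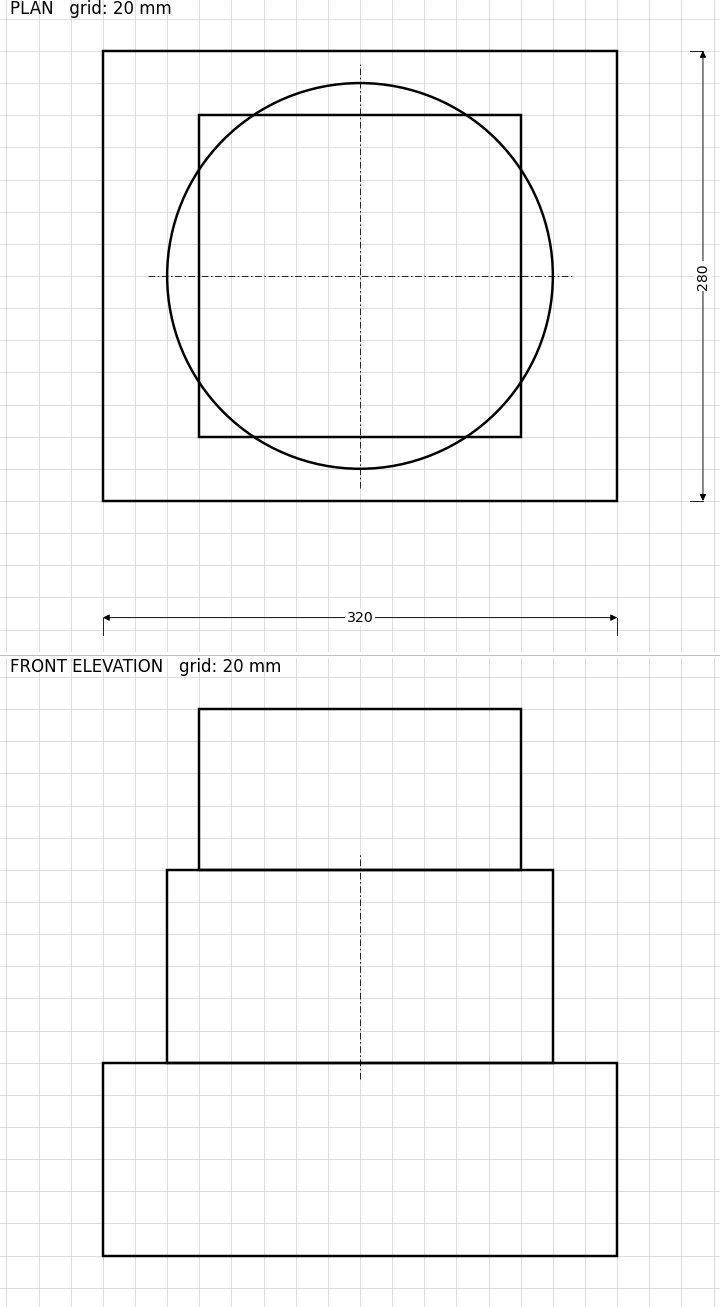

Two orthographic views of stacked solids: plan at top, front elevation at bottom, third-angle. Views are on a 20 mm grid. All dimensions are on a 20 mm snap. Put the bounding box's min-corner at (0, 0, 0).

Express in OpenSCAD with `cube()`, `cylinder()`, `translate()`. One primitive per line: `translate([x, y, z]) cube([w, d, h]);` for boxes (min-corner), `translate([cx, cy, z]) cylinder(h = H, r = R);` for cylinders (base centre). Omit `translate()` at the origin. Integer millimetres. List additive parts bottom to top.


cube([320, 280, 120]);
translate([160, 140, 120]) cylinder(h = 120, r = 120);
translate([60, 40, 240]) cube([200, 200, 100]);


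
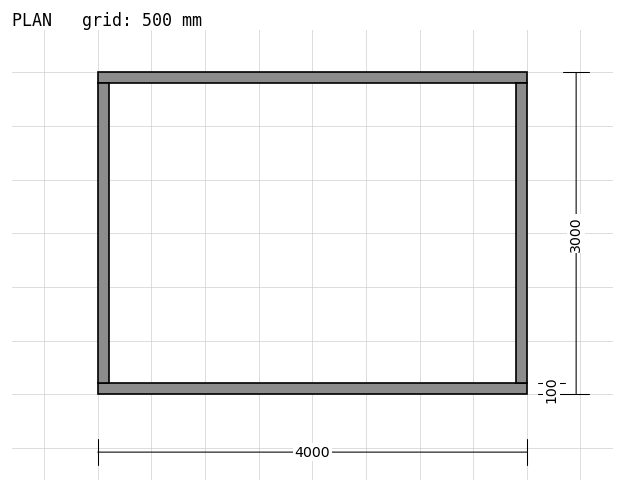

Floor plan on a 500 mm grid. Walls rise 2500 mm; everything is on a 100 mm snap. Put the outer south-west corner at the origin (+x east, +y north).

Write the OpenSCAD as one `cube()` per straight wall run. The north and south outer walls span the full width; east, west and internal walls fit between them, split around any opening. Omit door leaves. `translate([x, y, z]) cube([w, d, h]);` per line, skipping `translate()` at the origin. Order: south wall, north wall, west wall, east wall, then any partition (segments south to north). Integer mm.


cube([4000, 100, 2500]);
translate([0, 2900, 0]) cube([4000, 100, 2500]);
translate([0, 100, 0]) cube([100, 2800, 2500]);
translate([3900, 100, 0]) cube([100, 2800, 2500]);


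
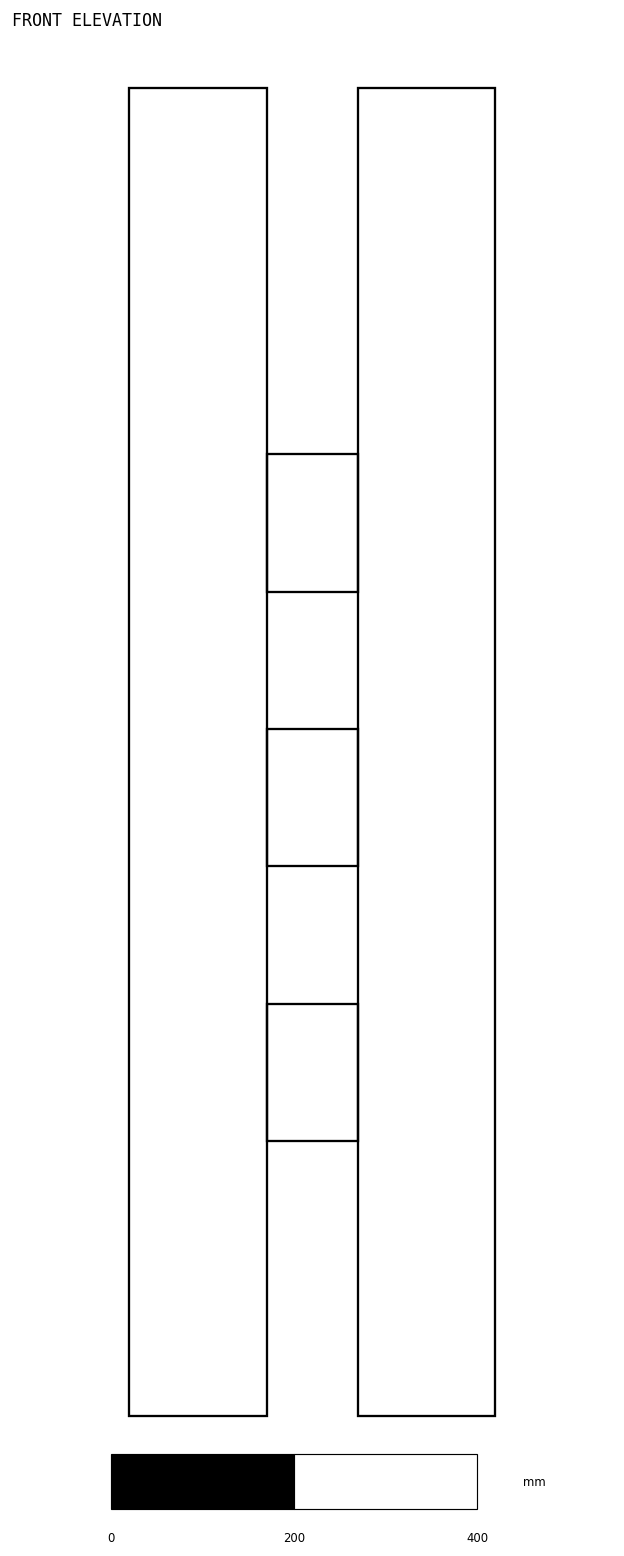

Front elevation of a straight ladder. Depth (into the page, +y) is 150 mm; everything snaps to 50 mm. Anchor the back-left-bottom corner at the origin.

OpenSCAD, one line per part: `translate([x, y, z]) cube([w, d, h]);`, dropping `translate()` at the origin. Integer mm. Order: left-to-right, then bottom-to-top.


cube([150, 150, 1450]);
translate([150, 0, 300]) cube([100, 150, 150]);
translate([150, 0, 600]) cube([100, 150, 150]);
translate([150, 0, 900]) cube([100, 150, 150]);
translate([250, 0, 0]) cube([150, 150, 1450]);
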